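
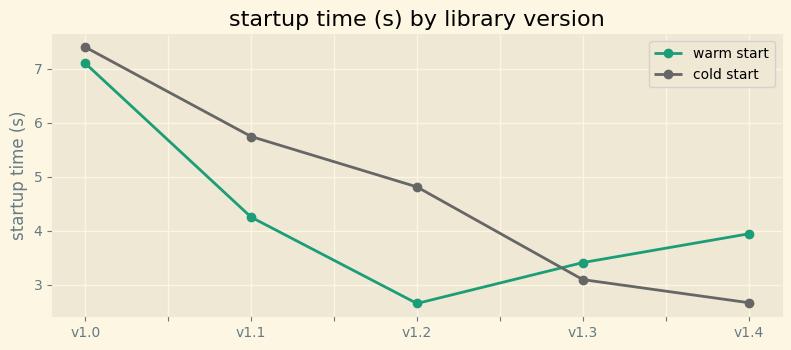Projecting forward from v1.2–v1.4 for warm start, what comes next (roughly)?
≈ 4.75

Last three: 2.5, 3.5, 4.0 → slope ≈ 0.75/step → next ≈ 4.75.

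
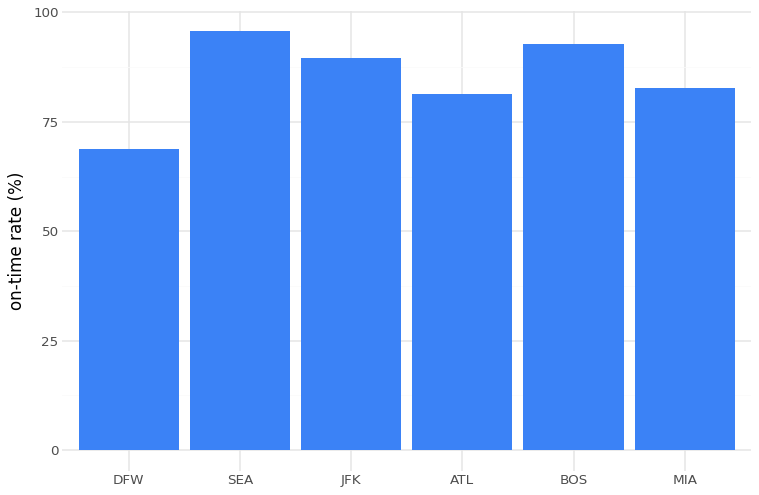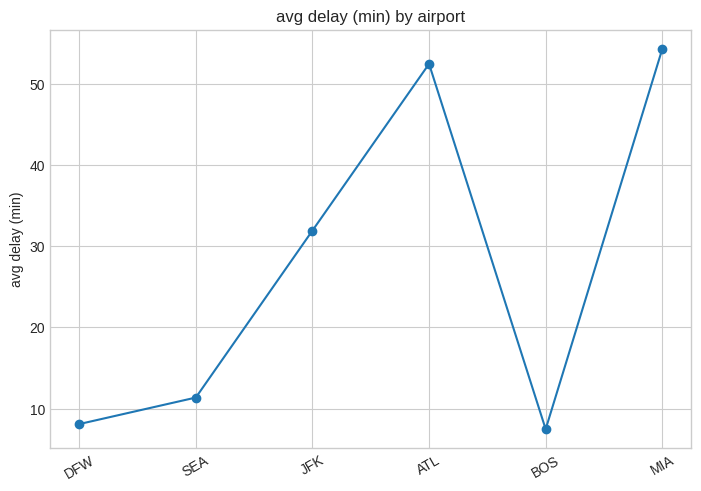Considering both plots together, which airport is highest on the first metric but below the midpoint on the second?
SEA

Chart 2 median avg delay (min) ≈ 20; below-median airports: DFW, SEA, BOS. Among those, SEA has the highest on-time rate (%) (≈ 100).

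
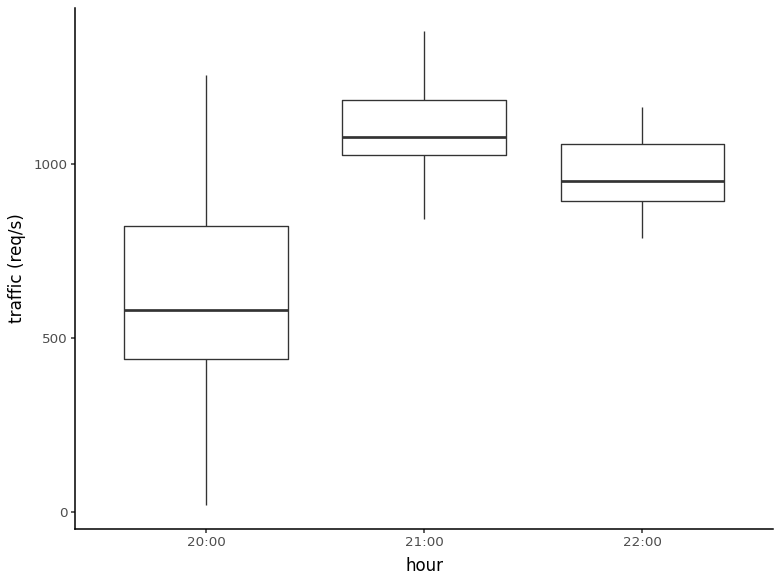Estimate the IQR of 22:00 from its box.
≈ 150

Q3 ≈ 1050, Q1 ≈ 900; IQR ≈ 150.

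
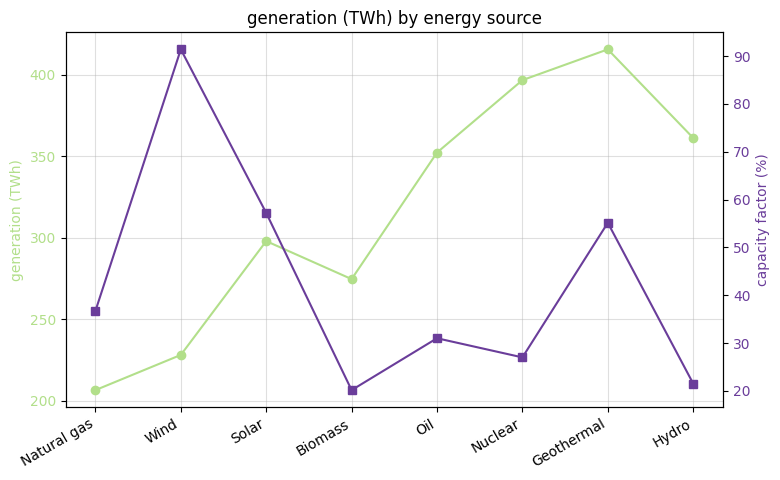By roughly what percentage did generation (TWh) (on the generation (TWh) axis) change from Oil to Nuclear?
≈ +11.1%

Oil ≈ 360, Nuclear ≈ 400; (400 − 360) / 360 ≈ +11.1%.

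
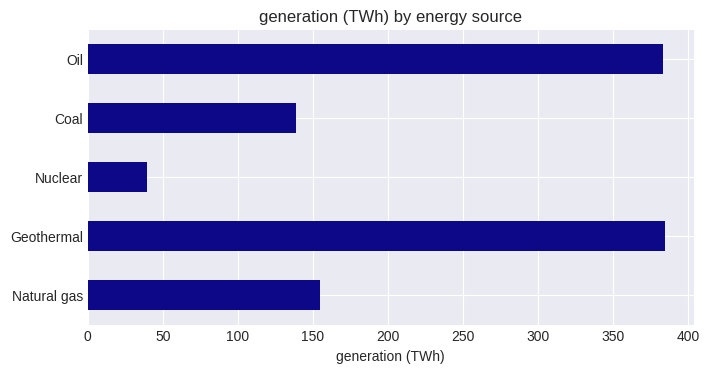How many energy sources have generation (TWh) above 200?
2

Above 200: Geothermal, Oil.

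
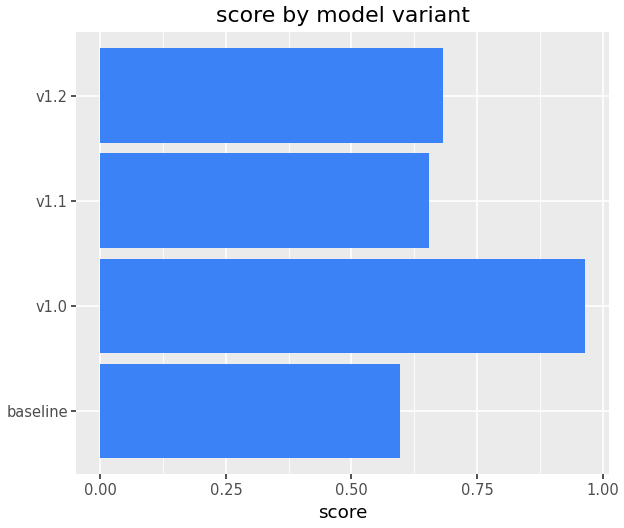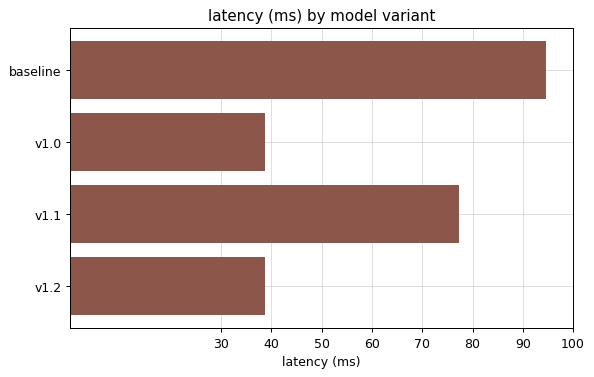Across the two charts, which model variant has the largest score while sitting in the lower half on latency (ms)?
Chart 2 median latency (ms) ≈ 60; below-median model variants: v1.0, v1.2. Among those, v1.0 has the highest score (≈ 1).

v1.0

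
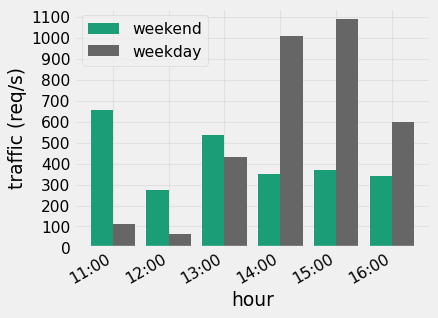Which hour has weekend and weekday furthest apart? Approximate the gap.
15:00, ≈ 700 req/s

15:00: weekend ≈ 400, weekday ≈ 1100 → gap ≈ 700. Next-largest (14:00) is only ≈ 600.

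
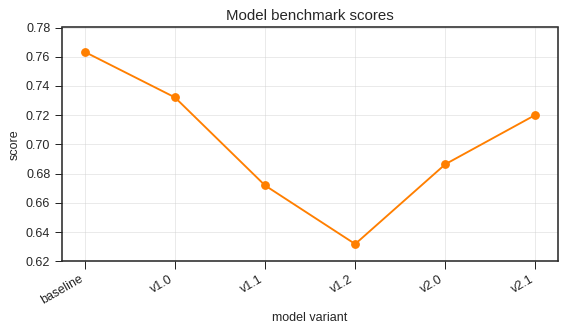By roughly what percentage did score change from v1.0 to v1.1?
≈ -8.1%

v1.0 ≈ 0.74, v1.1 ≈ 0.68; (0.68 − 0.74) / 0.74 ≈ -8.1%.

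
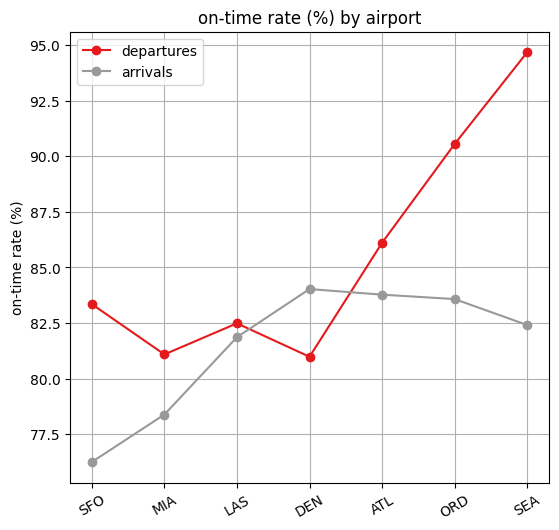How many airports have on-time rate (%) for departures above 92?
Above 92: SEA.

1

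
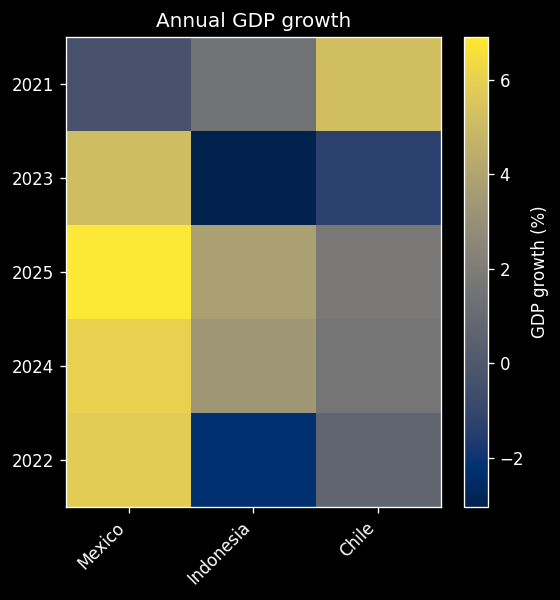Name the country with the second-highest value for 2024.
Top 3 for 2024: Mexico ≈ 6, Indonesia ≈ 3, Chile ≈ 2.

Indonesia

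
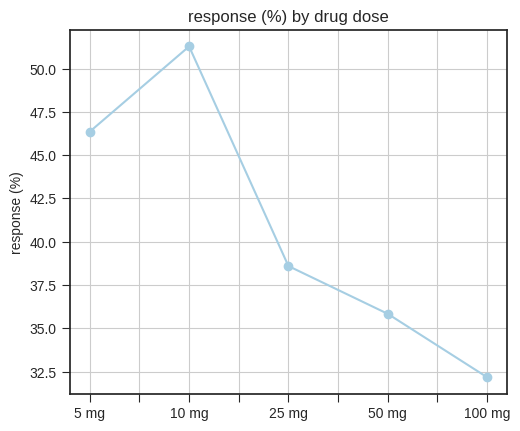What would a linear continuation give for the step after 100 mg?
≈ 29

Last three: 38, 36, 32 → slope ≈ -3/step → next ≈ 29.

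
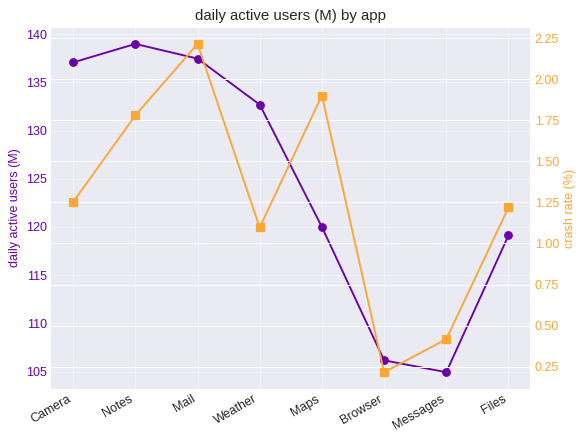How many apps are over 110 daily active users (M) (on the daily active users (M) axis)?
6

Above 110: Camera, Notes, Mail, Weather, Maps, Files.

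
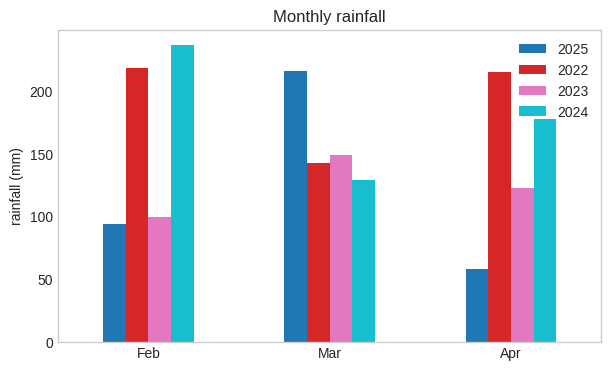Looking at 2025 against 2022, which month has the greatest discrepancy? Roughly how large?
Apr: 2025 ≈ 60, 2022 ≈ 220 → gap ≈ 160. Next-largest (Feb) is only ≈ 120.

Apr, ≈ 160 mm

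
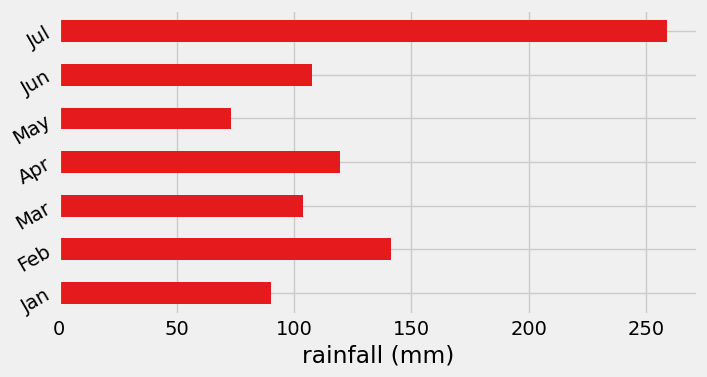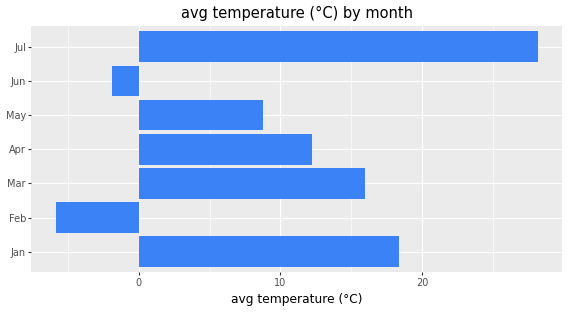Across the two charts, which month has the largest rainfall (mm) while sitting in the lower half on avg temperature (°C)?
Chart 2 median avg temperature (°C) ≈ 10; below-median months: Feb, May, Jun. Among those, Feb has the highest rainfall (mm) (≈ 150).

Feb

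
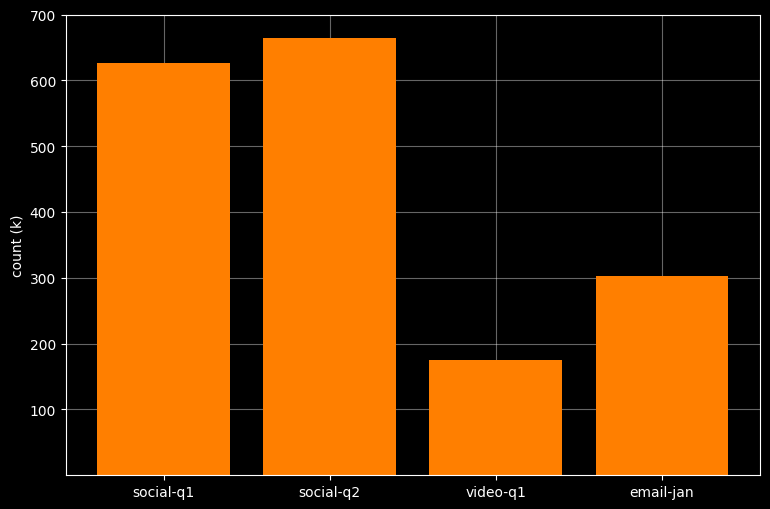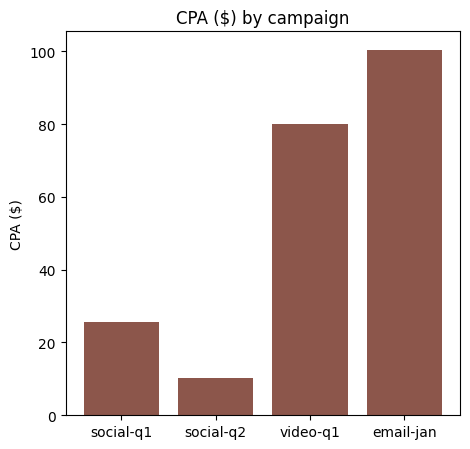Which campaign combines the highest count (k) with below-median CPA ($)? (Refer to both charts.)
Chart 2 median CPA ($) ≈ 50; below-median campaigns: social-q1, social-q2. Among those, social-q2 has the highest count (k) (≈ 700).

social-q2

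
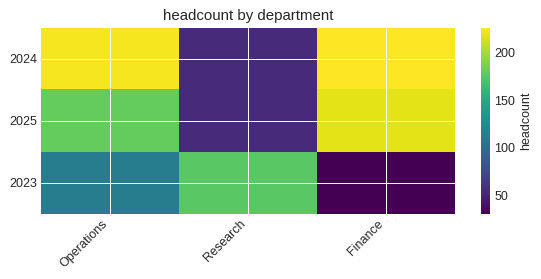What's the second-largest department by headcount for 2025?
Operations

Top 3 for 2025: Finance ≈ 220, Operations ≈ 180, Research ≈ 60.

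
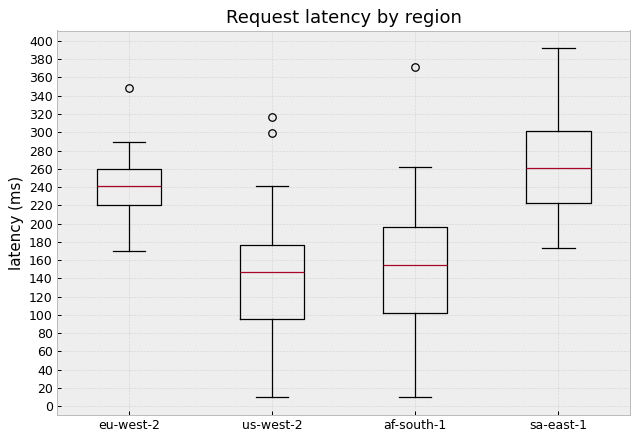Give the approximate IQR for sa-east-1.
≈ 80

Q3 ≈ 300, Q1 ≈ 220; IQR ≈ 80.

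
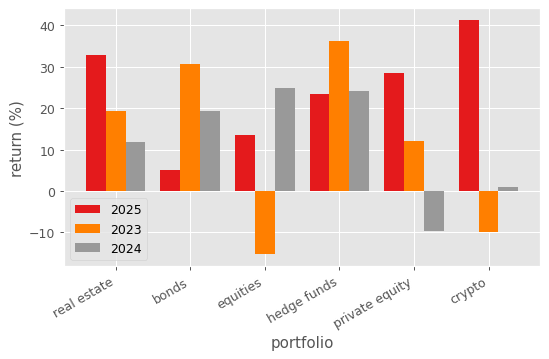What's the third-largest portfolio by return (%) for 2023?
Top 4 for 2023: hedge funds ≈ 35, bonds ≈ 30, real estate ≈ 20, private equity ≈ 10.

real estate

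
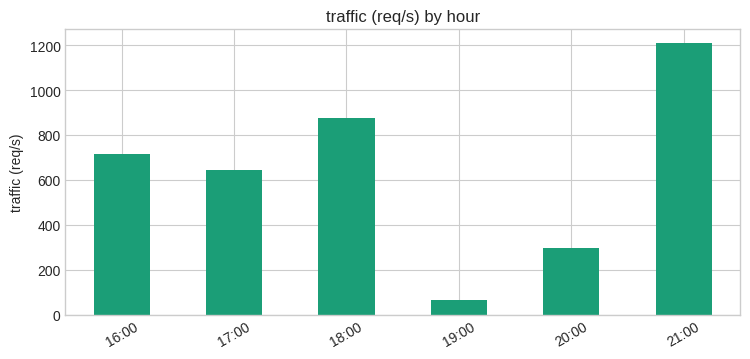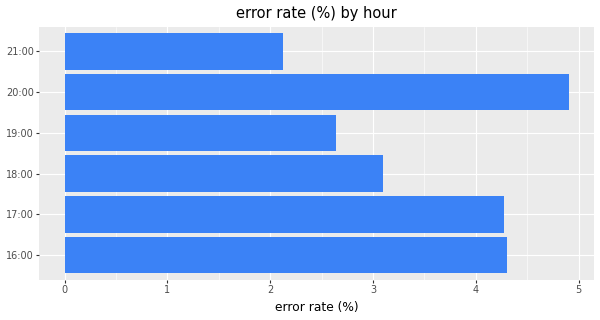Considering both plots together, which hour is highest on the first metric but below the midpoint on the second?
Chart 2 median error rate (%) ≈ 3.5; below-median hours: 18:00, 19:00, 21:00. Among those, 21:00 has the highest traffic (req/s) (≈ 1200).

21:00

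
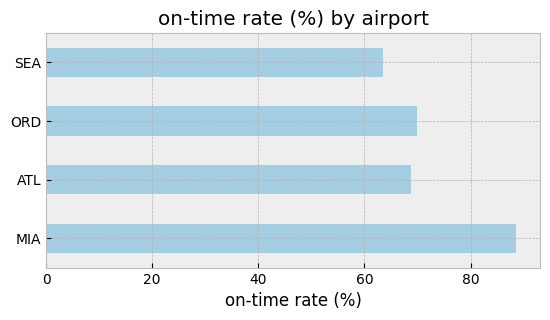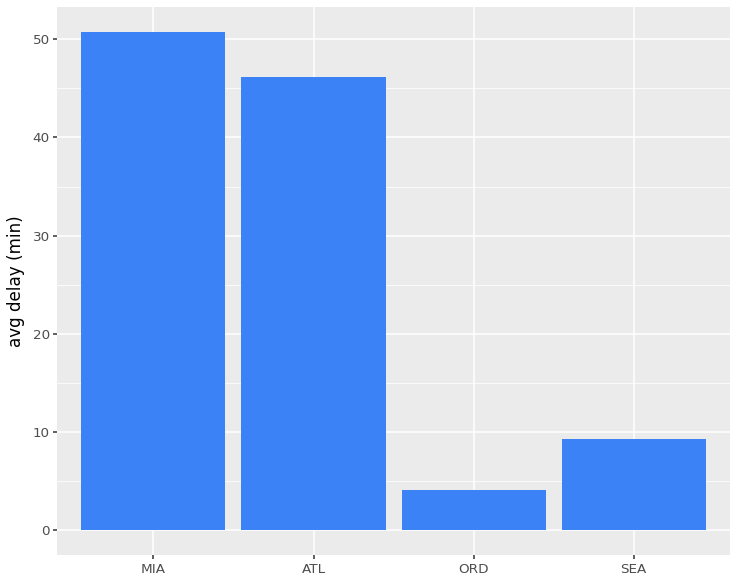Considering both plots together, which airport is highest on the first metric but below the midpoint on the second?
Chart 2 median avg delay (min) ≈ 30; below-median airports: ORD, SEA. Among those, ORD has the highest on-time rate (%) (≈ 70).

ORD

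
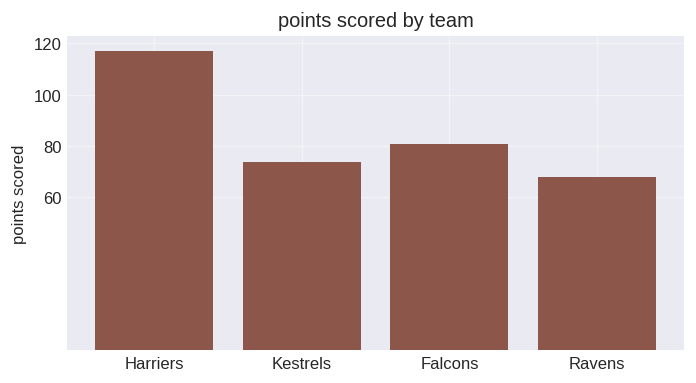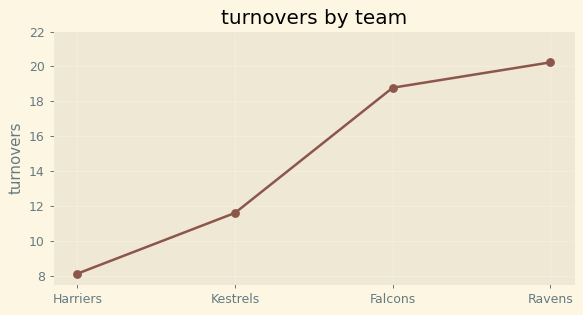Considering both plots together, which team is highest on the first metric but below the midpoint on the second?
Harriers

Chart 2 median turnovers ≈ 16; below-median teams: Harriers, Kestrels. Among those, Harriers has the highest points scored (≈ 120).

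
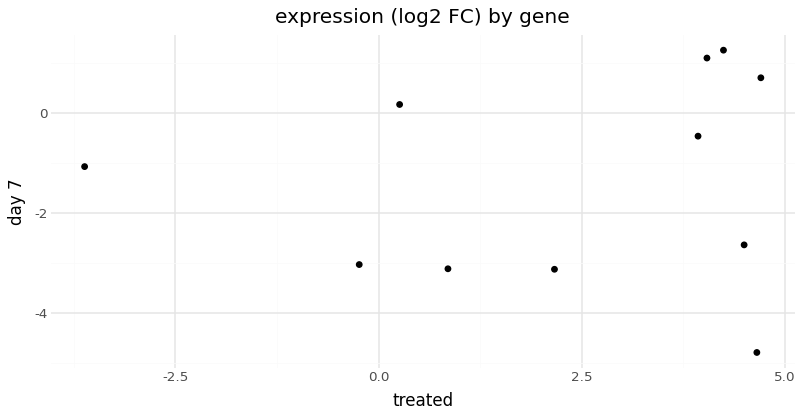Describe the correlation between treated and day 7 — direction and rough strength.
Points are roughly uncorrelated; weak (|r| ≈ 0.1).

no clear correlation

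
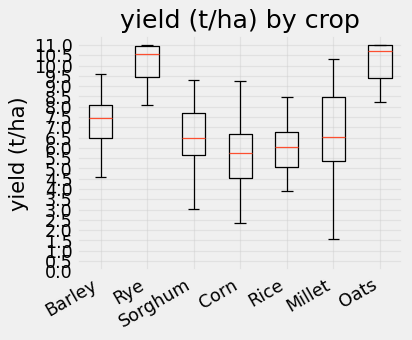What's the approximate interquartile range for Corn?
≈ 2.0

Q3 ≈ 6.5, Q1 ≈ 4.5; IQR ≈ 2.0.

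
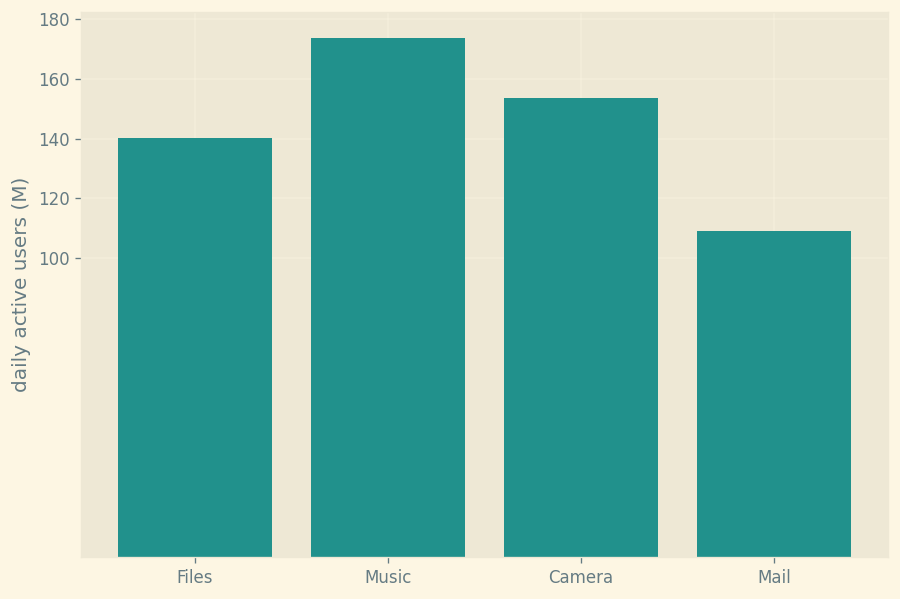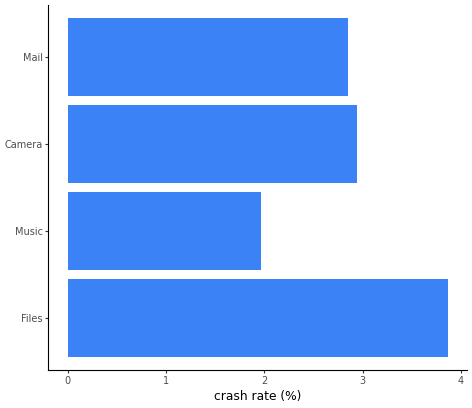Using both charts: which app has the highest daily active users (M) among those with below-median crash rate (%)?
Music

Chart 2 median crash rate (%) ≈ 3; below-median apps: Music, Mail. Among those, Music has the highest daily active users (M) (≈ 180).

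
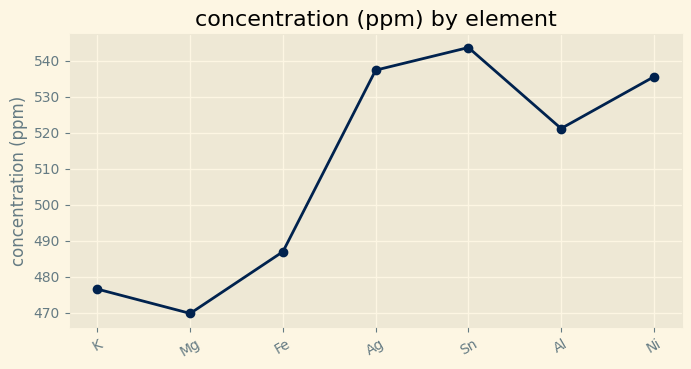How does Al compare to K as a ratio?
≈ 1.08×

Al ≈ 520, K ≈ 480; 520/480 ≈ 1.08.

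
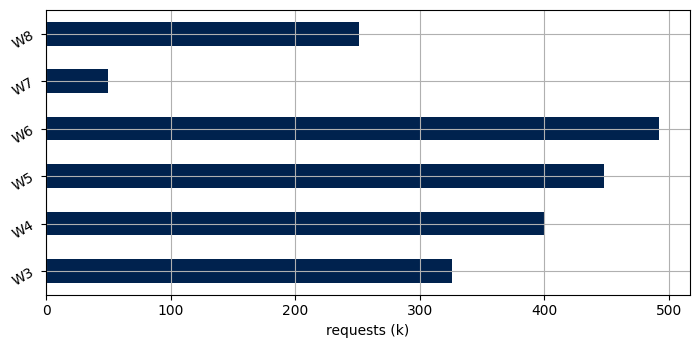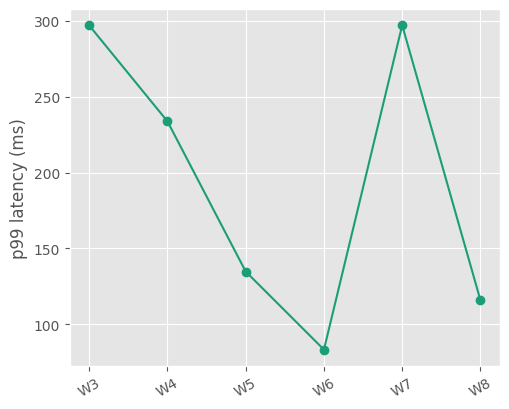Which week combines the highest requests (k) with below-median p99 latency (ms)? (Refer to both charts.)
W6

Chart 2 median p99 latency (ms) ≈ 200; below-median weeks: W5, W6, W8. Among those, W6 has the highest requests (k) (≈ 500).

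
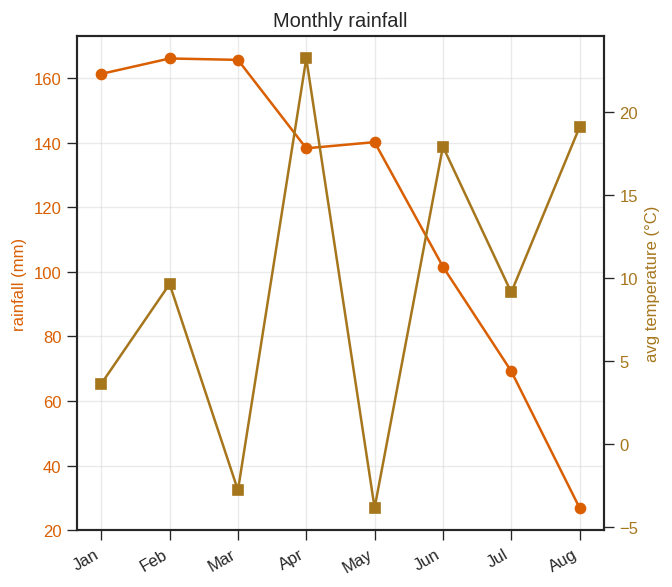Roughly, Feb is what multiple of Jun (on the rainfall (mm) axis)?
≈ 1.6×

Feb ≈ 160, Jun ≈ 100; 160/100 ≈ 1.6.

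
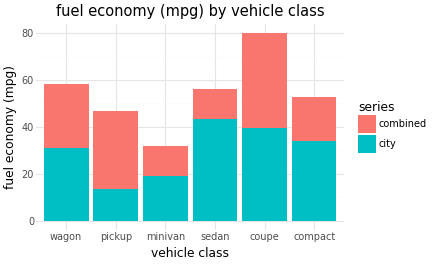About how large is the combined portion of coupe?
≈ 40

combined top ≈ 80, bottom ≈ 40; segment ≈ 40.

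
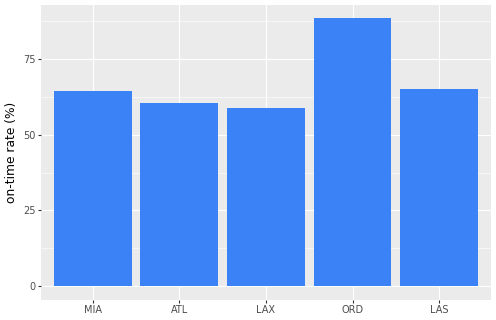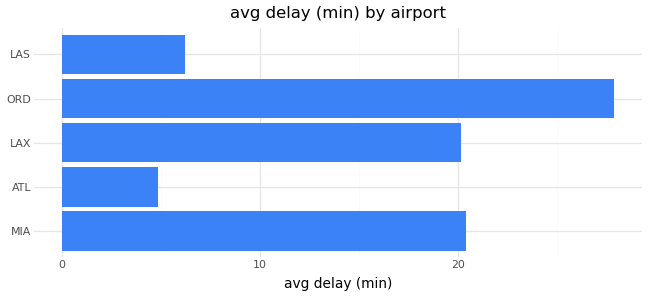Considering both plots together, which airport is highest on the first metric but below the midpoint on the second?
Chart 2 median avg delay (min) ≈ 20; below-median airports: ATL, LAS. Among those, LAS has the highest on-time rate (%) (≈ 70).

LAS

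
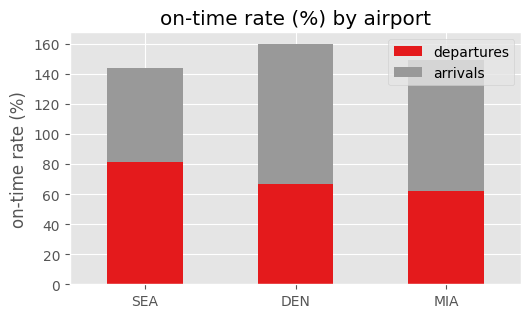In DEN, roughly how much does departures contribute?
≈ 60

departures top ≈ 60, bottom ≈ 0; segment ≈ 60.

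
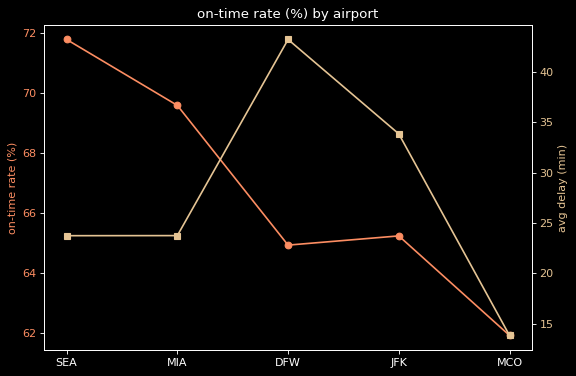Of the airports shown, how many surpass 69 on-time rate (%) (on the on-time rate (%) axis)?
Above 69: SEA, MIA.

2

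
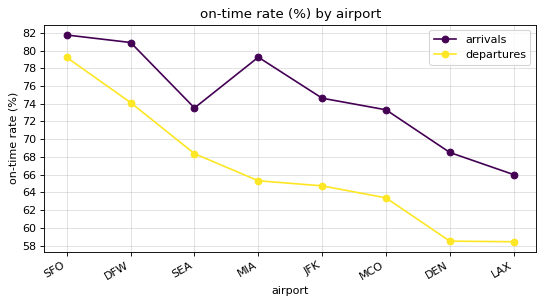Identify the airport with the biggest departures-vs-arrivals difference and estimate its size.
MIA, ≈ 14 %

MIA: departures ≈ 66, arrivals ≈ 80 → gap ≈ 14. Next-largest (DEN) is only ≈ 10.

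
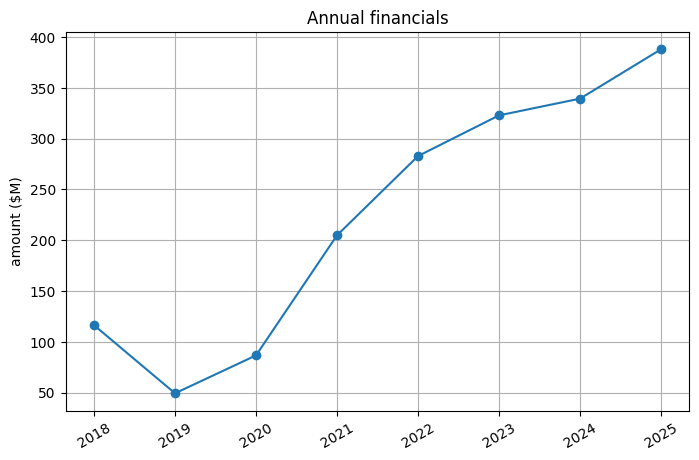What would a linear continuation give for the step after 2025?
Last three: 300, 350, 400 → slope ≈ 50/step → next ≈ 450.

≈ 450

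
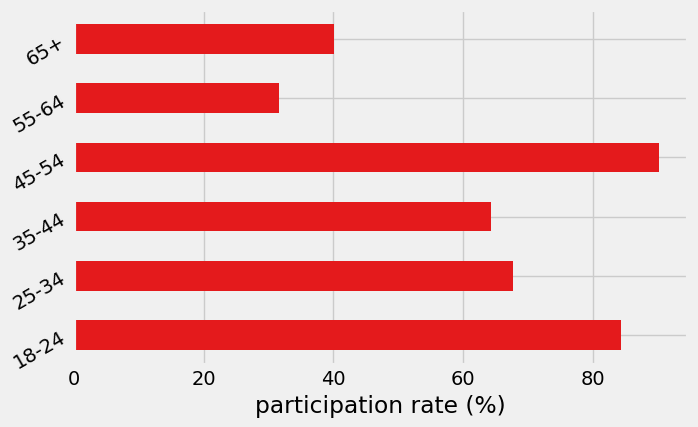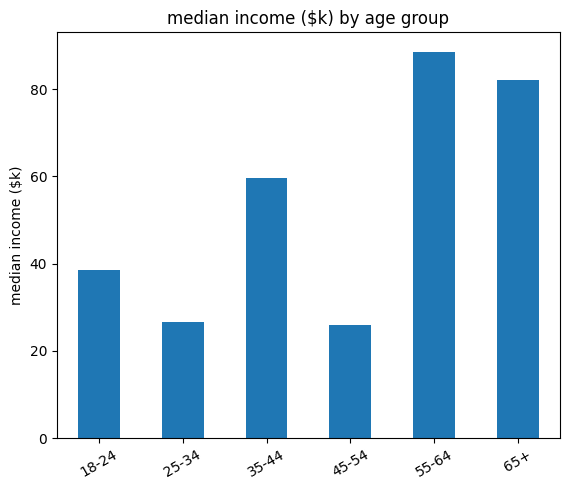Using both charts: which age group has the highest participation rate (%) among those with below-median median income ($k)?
Chart 2 median median income ($k) ≈ 50; below-median age groups: 18-24, 25-34, 45-54. Among those, 45-54 has the highest participation rate (%) (≈ 90).

45-54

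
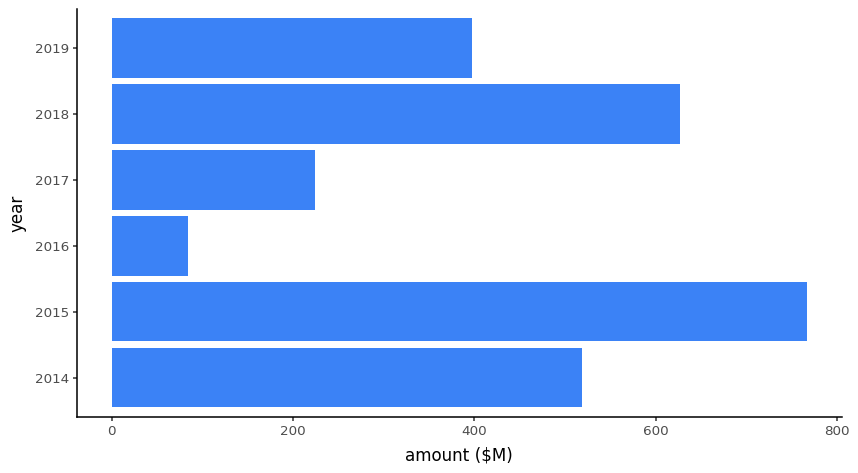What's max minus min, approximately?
≈ 700

Max 2015 ≈ 800, min 2016 ≈ 100; range ≈ 700.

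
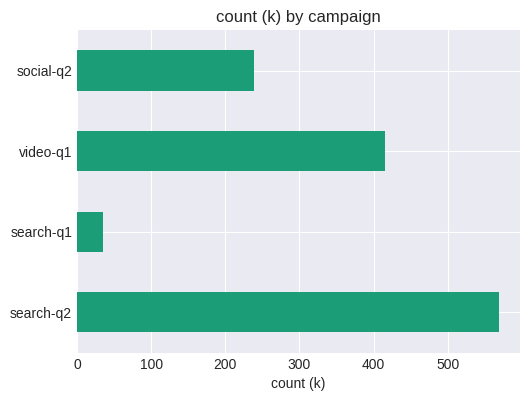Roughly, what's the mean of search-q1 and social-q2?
(50 + 250) / 2 ≈ 150.

≈ 150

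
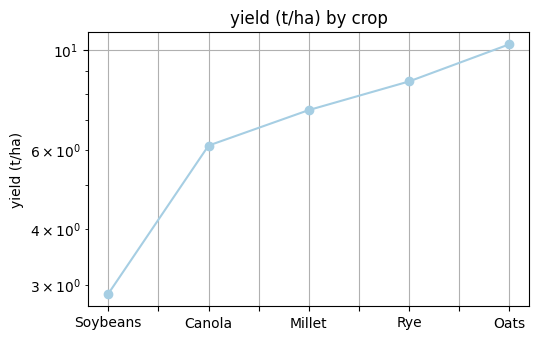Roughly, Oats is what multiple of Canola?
Oats ≈ 10, Canola ≈ 6; 10/6 ≈ 1.67.

≈ 1.67×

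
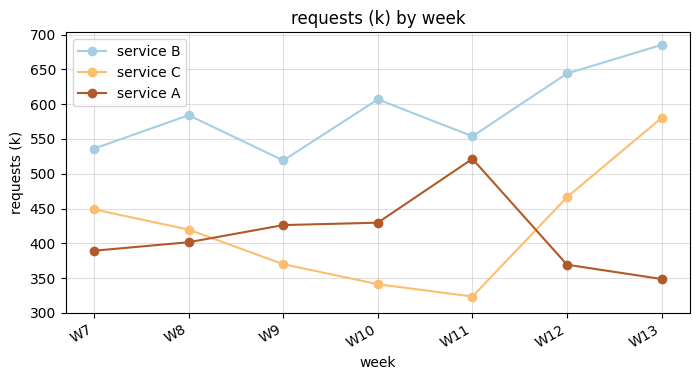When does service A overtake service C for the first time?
W9

W8: service A ≈ 400 vs service C ≈ 400 (not yet); W9: service A ≈ 450 vs service C ≈ 350 (first crossover).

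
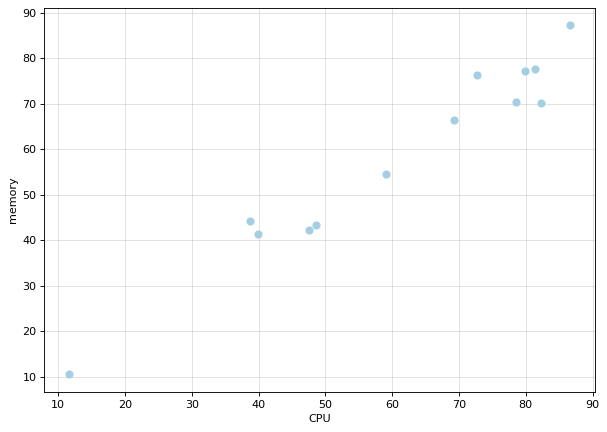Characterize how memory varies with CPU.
positive, strong

Points are positively correlated; strong (|r| ≈ 1.0).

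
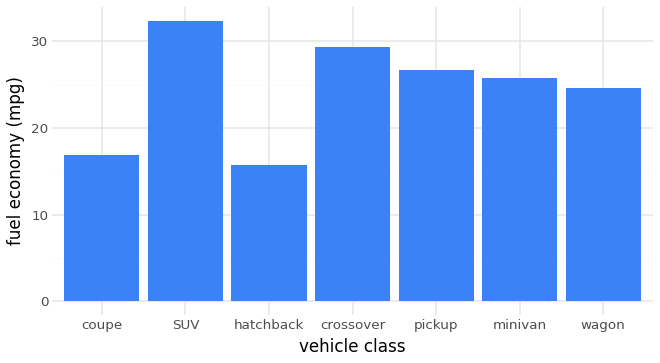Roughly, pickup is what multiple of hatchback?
pickup ≈ 25, hatchback ≈ 15; 25/15 ≈ 1.67.

≈ 1.67×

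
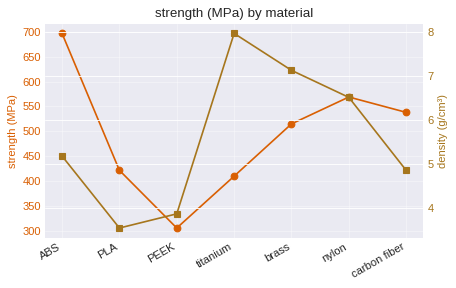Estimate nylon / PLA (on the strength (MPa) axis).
≈ 1.38×

nylon ≈ 550, PLA ≈ 400; 550/400 ≈ 1.38.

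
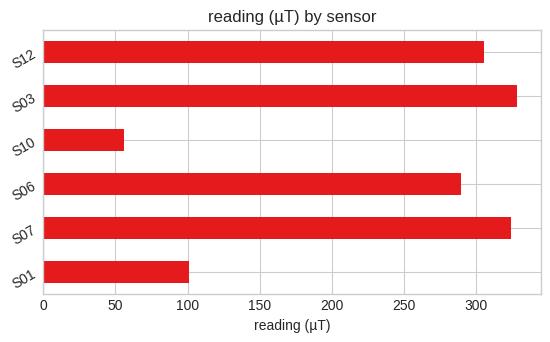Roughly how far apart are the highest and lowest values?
Max S03 ≈ 350, min S10 ≈ 50; range ≈ 300.

≈ 300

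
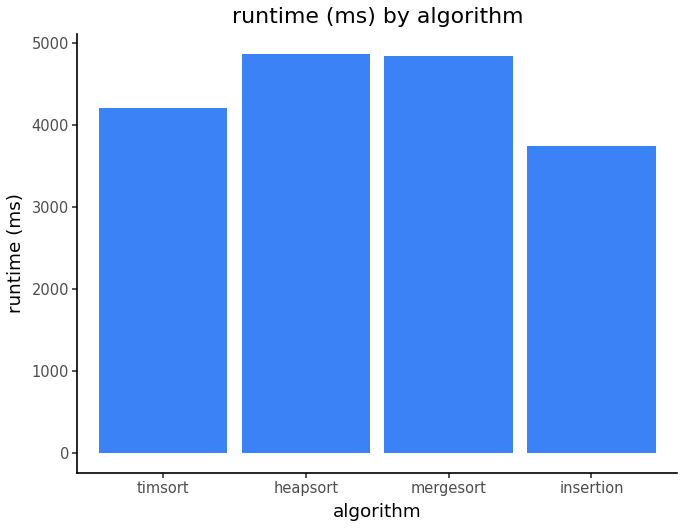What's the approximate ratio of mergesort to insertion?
≈ 1.43×

mergesort ≈ 5000, insertion ≈ 3500; 5000/3500 ≈ 1.43.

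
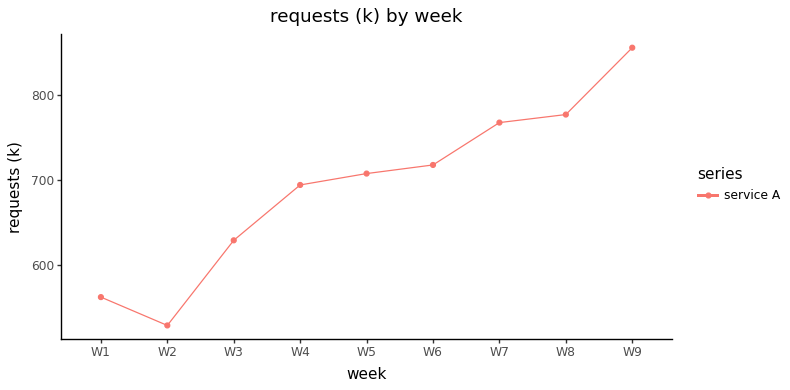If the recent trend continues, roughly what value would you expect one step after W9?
≈ 900

Last three: 750, 800, 850 → slope ≈ 50/step → next ≈ 900.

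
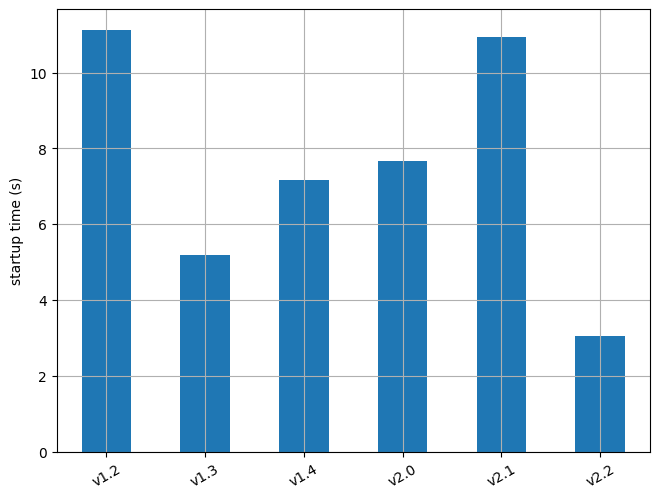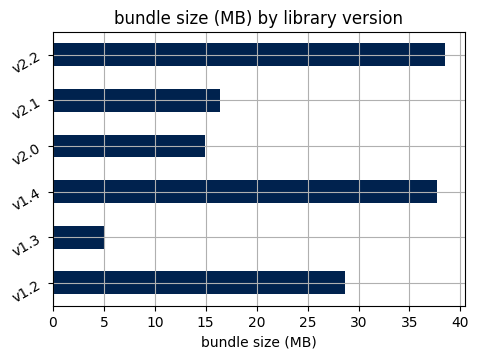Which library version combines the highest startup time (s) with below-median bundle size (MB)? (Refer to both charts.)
Chart 2 median bundle size (MB) ≈ 25; below-median library versions: v1.3, v2.0, v2.1. Among those, v2.1 has the highest startup time (s) (≈ 10).

v2.1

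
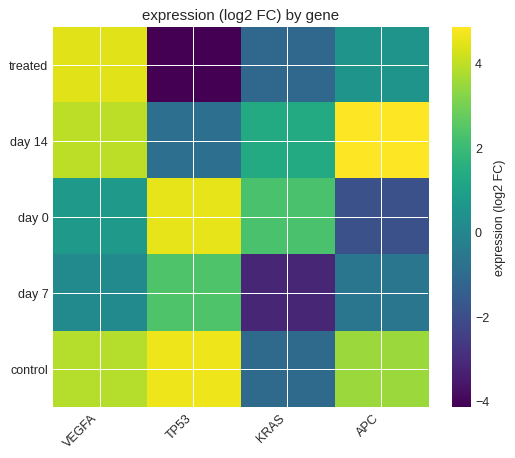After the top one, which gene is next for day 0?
Top 3 for day 0: TP53 ≈ 5, KRAS ≈ 2, VEGFA ≈ 1.

KRAS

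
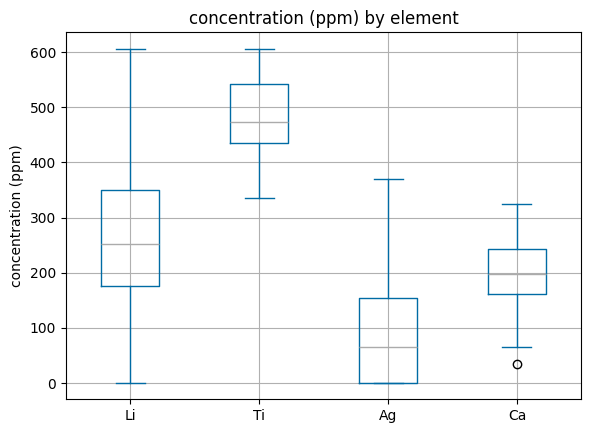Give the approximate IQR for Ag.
Q3 ≈ 150, Q1 ≈ 0; IQR ≈ 150.

≈ 150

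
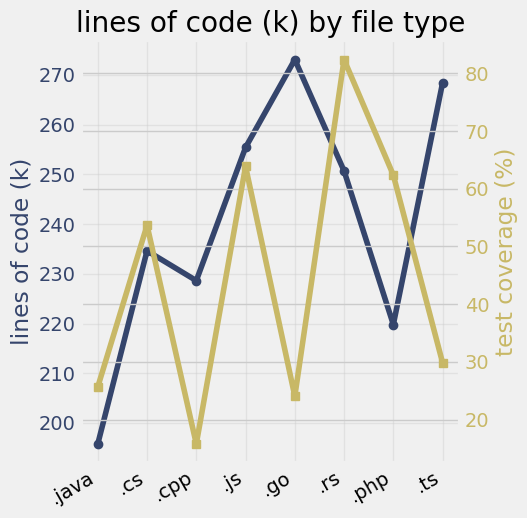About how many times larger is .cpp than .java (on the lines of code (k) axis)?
.cpp ≈ 230, .java ≈ 200; 230/200 ≈ 1.15.

≈ 1.15×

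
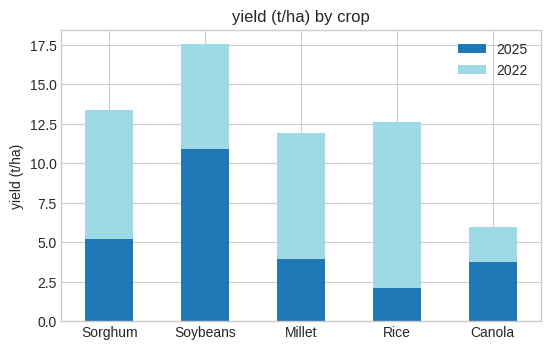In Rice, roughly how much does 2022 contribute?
≈ 10

2022 top ≈ 12, bottom ≈ 2; segment ≈ 10.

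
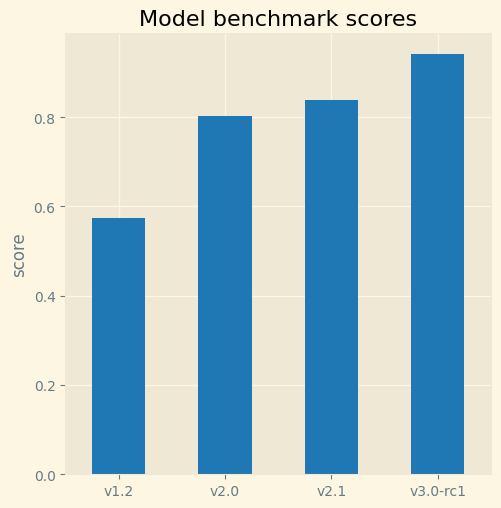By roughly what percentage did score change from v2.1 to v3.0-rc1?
≈ +12.5%

v2.1 ≈ 0.8, v3.0-rc1 ≈ 0.9; (0.9 − 0.8) / 0.8 ≈ +12.5%.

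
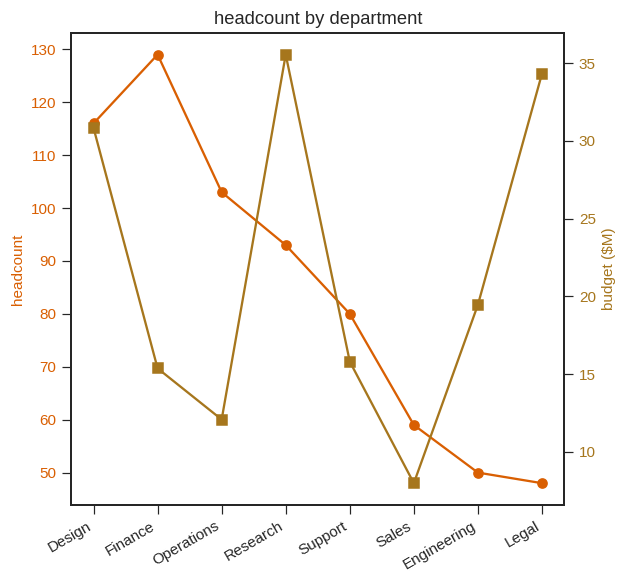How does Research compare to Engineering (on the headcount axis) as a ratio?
≈ 1.8×

Research ≈ 90, Engineering ≈ 50; 90/50 ≈ 1.8.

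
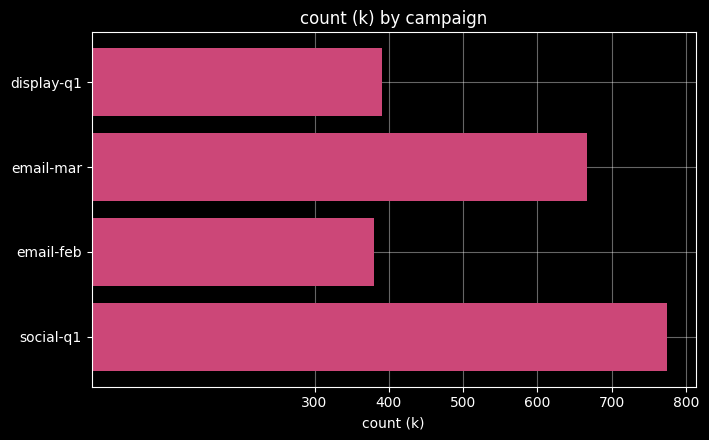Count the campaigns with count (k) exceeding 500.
Above 500: email-mar, social-q1.

2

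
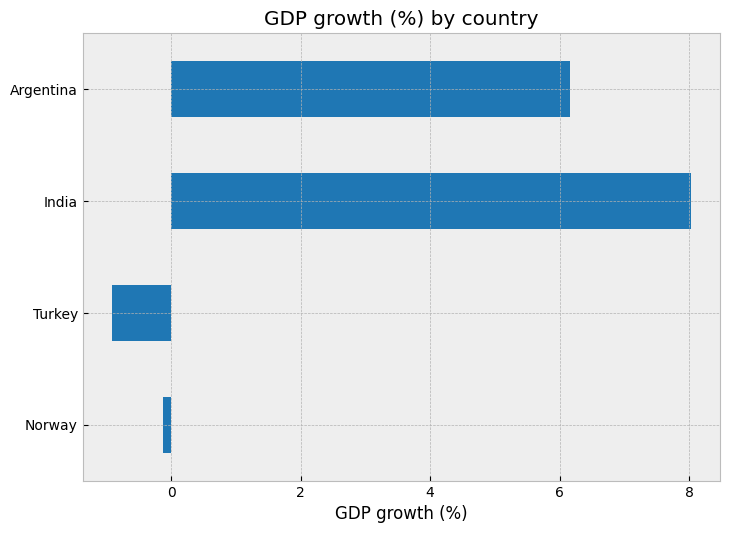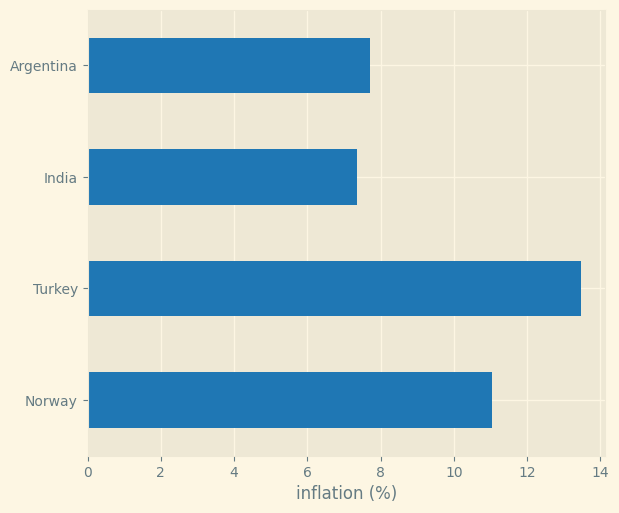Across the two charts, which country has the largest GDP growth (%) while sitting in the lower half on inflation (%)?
Chart 2 median inflation (%) ≈ 10; below-median countries: India, Argentina. Among those, India has the highest GDP growth (%) (≈ 8).

India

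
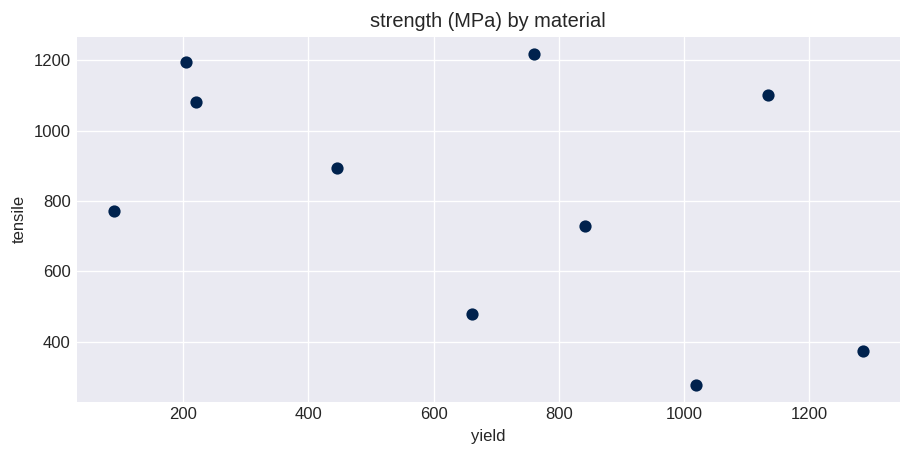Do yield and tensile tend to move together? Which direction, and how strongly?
negative, moderate

Points are negatively correlated; moderate (|r| ≈ 0.5).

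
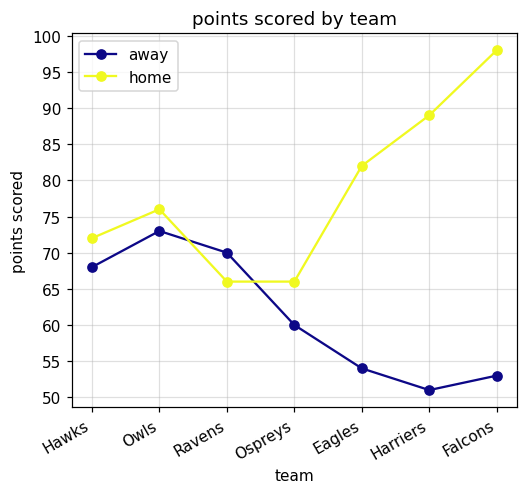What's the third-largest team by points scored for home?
Top 4 for home: Falcons ≈ 100, Harriers ≈ 90, Eagles ≈ 80, Owls ≈ 75.

Eagles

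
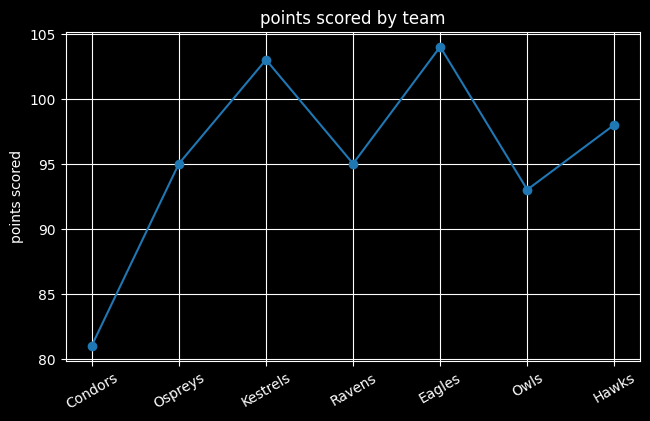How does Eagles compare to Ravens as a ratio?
Eagles ≈ 104, Ravens ≈ 96; 104/96 ≈ 1.08.

≈ 1.08×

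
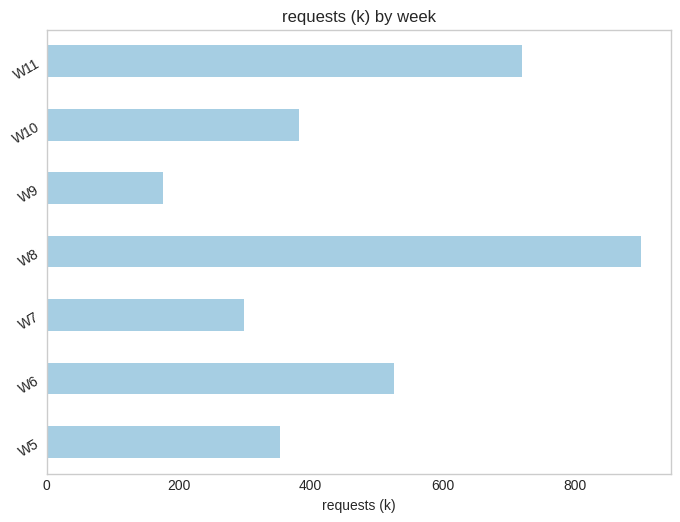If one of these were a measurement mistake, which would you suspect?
W8

W8 ≈ 900; the rest sit between ≈ 200 and ≈ 700.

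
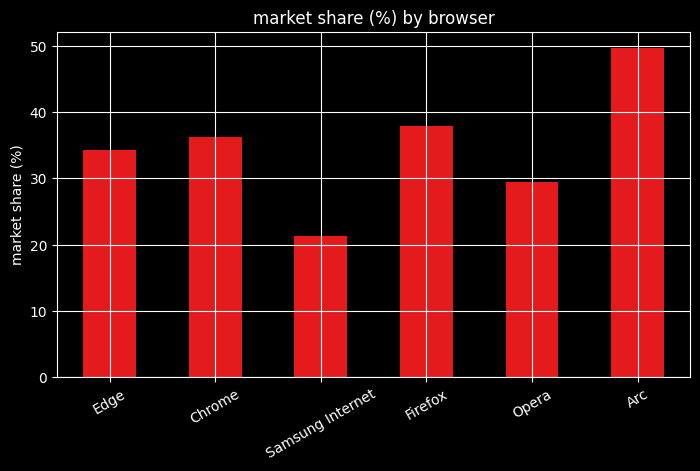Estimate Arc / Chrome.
Arc ≈ 50, Chrome ≈ 35; 50/35 ≈ 1.43.

≈ 1.43×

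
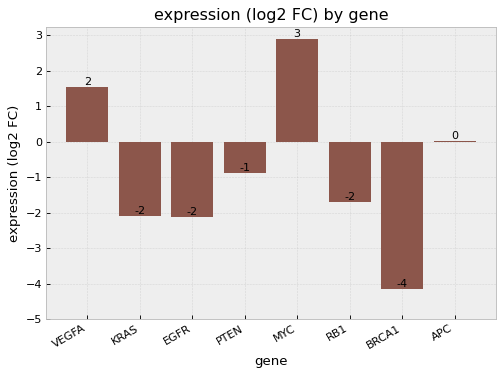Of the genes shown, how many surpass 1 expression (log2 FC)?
2

Above 1: VEGFA, MYC.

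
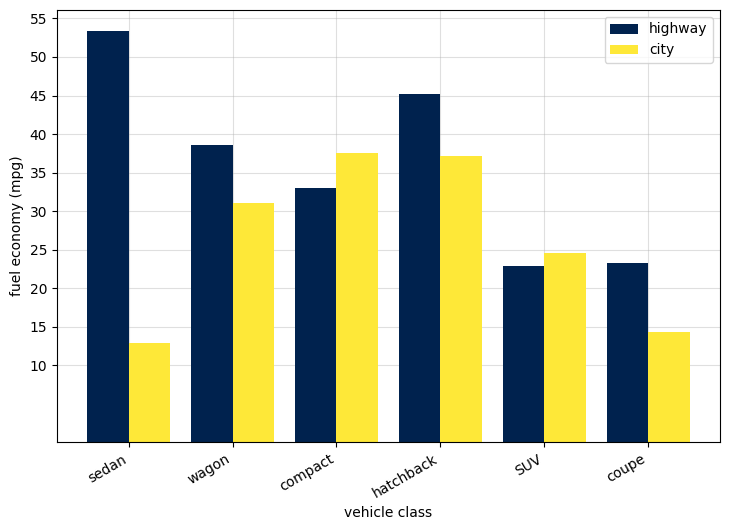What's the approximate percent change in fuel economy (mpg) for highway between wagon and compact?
≈ -12.5%

wagon ≈ 40, compact ≈ 35; (35 − 40) / 40 ≈ -12.5%.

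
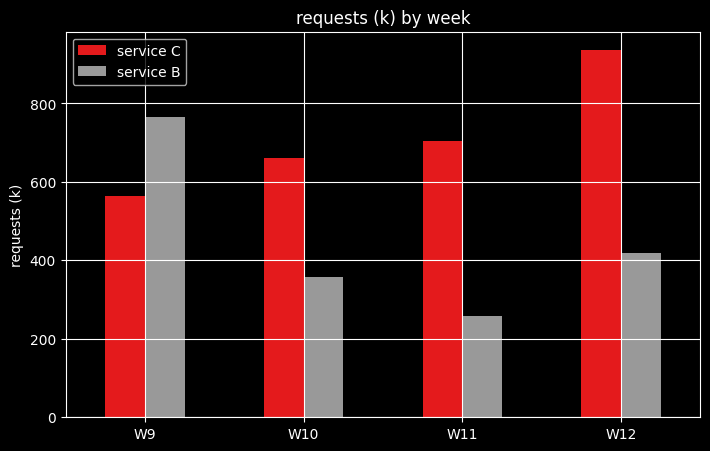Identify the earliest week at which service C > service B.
W9: service C ≈ 600 vs service B ≈ 800 (not yet); W10: service C ≈ 700 vs service B ≈ 400 (first crossover).

W10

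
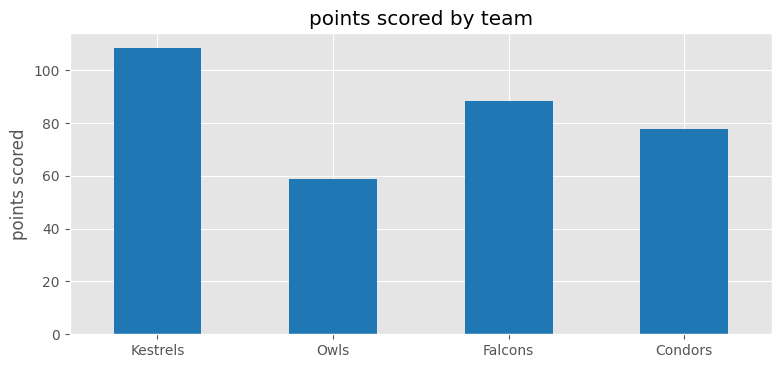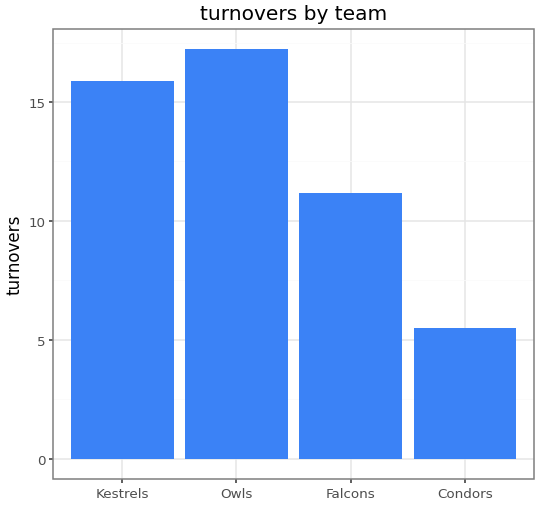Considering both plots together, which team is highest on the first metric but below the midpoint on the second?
Chart 2 median turnovers ≈ 14; below-median teams: Falcons, Condors. Among those, Falcons has the highest points scored (≈ 90).

Falcons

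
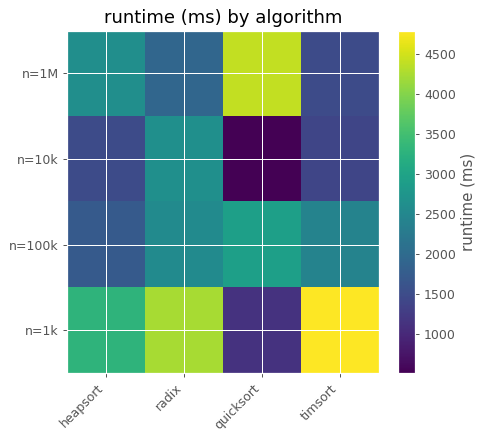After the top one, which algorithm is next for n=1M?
Top 3 for n=1M: quicksort ≈ 4500, heapsort ≈ 2500, radix ≈ 2000.

heapsort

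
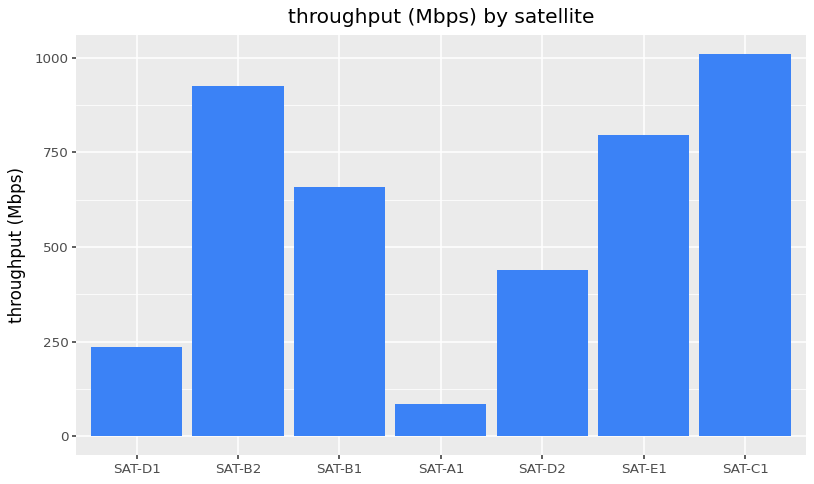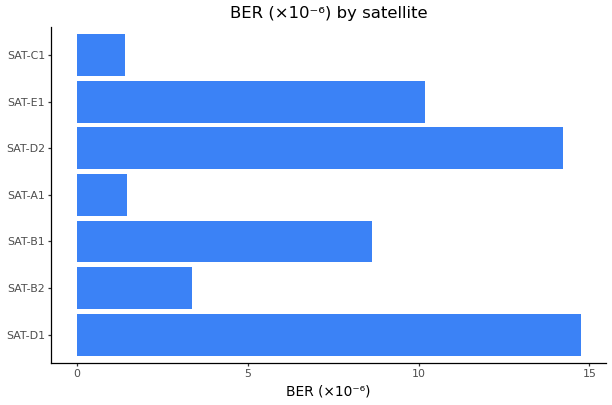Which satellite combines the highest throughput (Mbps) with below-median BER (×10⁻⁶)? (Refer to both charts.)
Chart 2 median BER (×10⁻⁶) ≈ 8; below-median satellites: SAT-B2, SAT-A1, SAT-C1. Among those, SAT-C1 has the highest throughput (Mbps) (≈ 1000).

SAT-C1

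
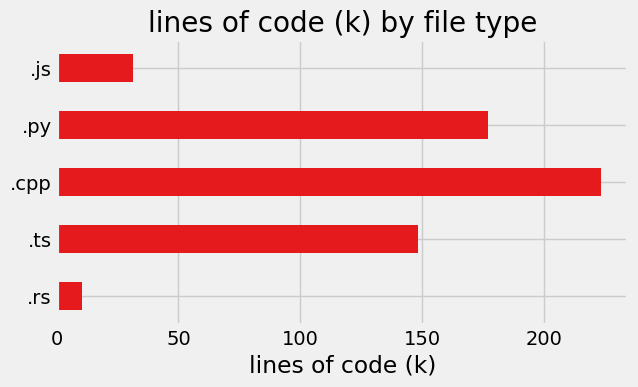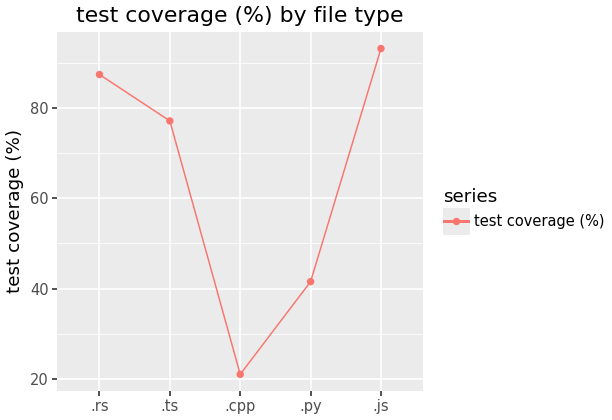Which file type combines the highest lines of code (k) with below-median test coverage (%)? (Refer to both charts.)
.cpp

Chart 2 median test coverage (%) ≈ 80; below-median file types: .cpp, .py. Among those, .cpp has the highest lines of code (k) (≈ 225).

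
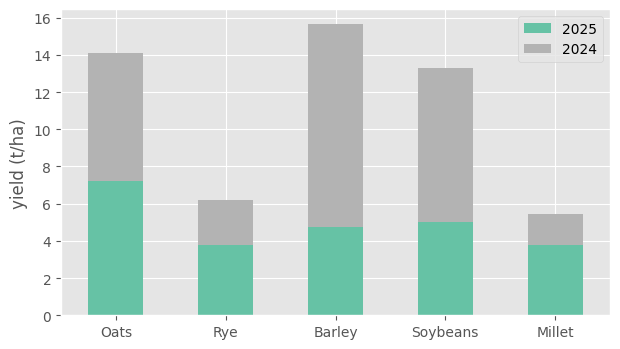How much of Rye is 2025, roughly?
2025 top ≈ 4, bottom ≈ 0; segment ≈ 4.

≈ 4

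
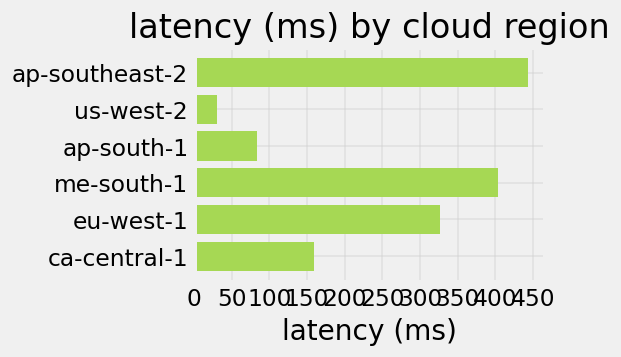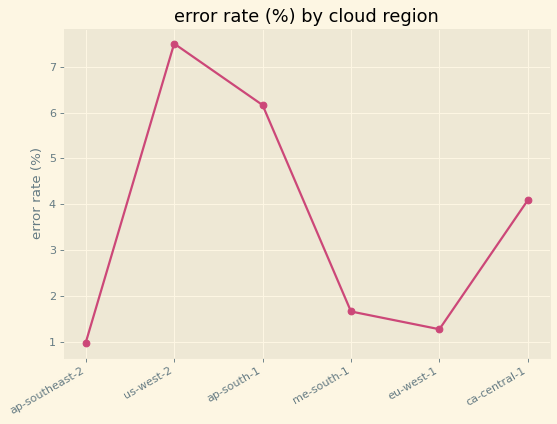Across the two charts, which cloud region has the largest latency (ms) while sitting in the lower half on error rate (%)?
ap-southeast-2

Chart 2 median error rate (%) ≈ 3; below-median cloud regions: ap-southeast-2, me-south-1, eu-west-1. Among those, ap-southeast-2 has the highest latency (ms) (≈ 450).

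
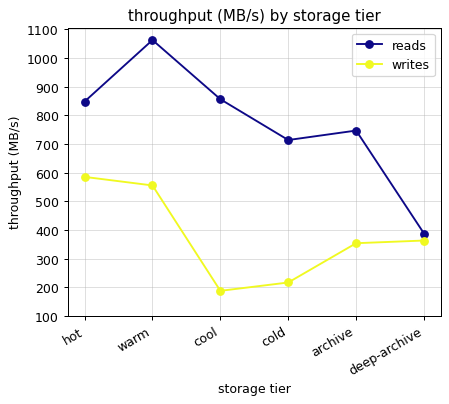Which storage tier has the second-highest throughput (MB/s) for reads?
cool

Top 3 for reads: warm ≈ 1100, cool ≈ 900, hot ≈ 800.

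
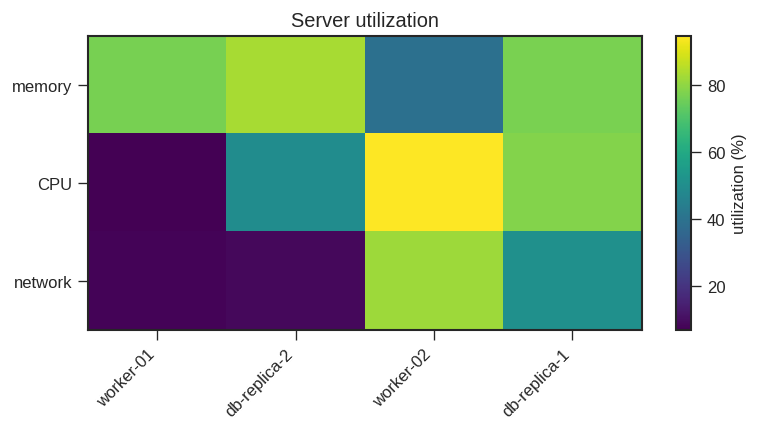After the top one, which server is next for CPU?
db-replica-1

Top 3 for CPU: worker-02 ≈ 90, db-replica-1 ≈ 80, db-replica-2 ≈ 50.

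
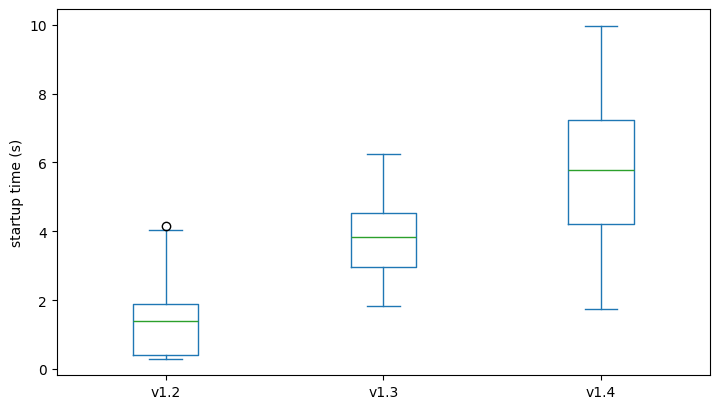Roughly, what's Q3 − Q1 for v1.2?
≈ 1.5

Q3 ≈ 2.0, Q1 ≈ 0.5; IQR ≈ 1.5.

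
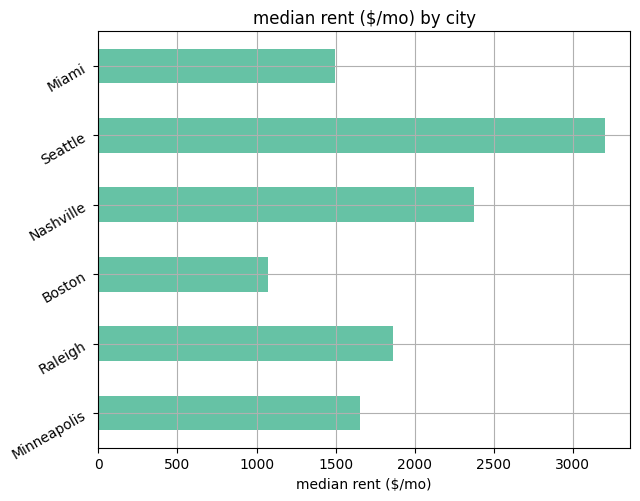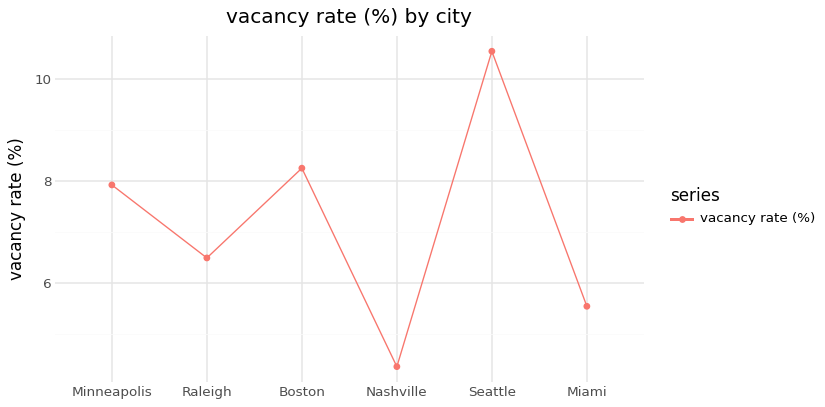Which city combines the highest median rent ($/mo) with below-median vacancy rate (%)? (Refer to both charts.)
Nashville

Chart 2 median vacancy rate (%) ≈ 7; below-median cities: Raleigh, Nashville, Miami. Among those, Nashville has the highest median rent ($/mo) (≈ 2500).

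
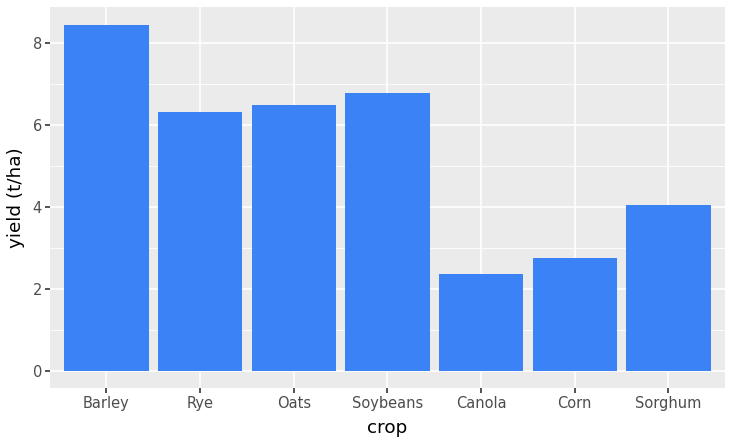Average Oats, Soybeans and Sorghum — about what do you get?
(6 + 7 + 4) / 3 ≈ 6.

≈ 6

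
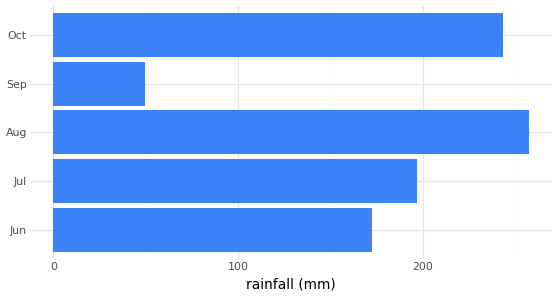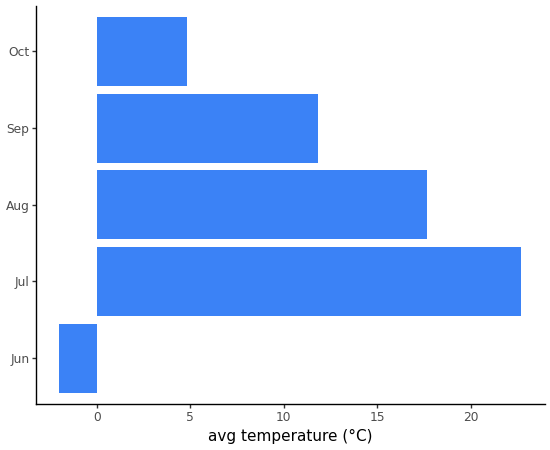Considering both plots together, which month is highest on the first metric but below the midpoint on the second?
Oct

Chart 2 median avg temperature (°C) ≈ 10; below-median months: Jun, Oct. Among those, Oct has the highest rainfall (mm) (≈ 250).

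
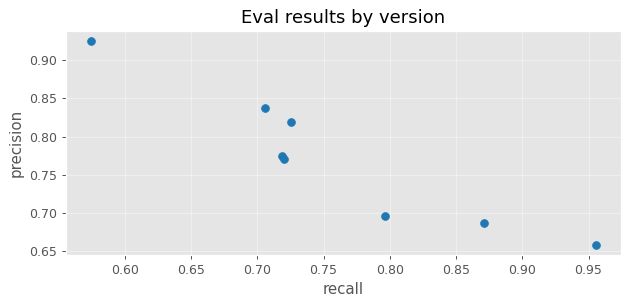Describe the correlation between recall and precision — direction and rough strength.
Points are negatively correlated; strong (|r| ≈ 0.9).

negative, strong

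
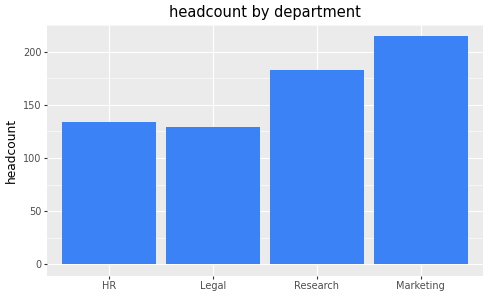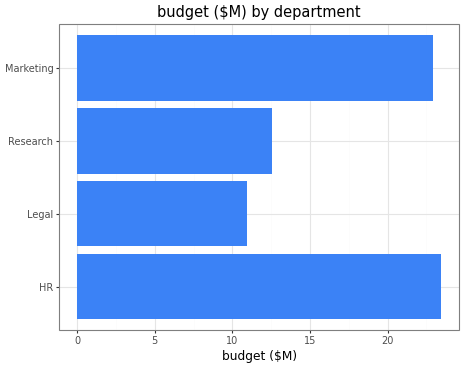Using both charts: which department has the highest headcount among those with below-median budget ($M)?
Chart 2 median budget ($M) ≈ 20; below-median departments: Legal, Research. Among those, Research has the highest headcount (≈ 180).

Research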